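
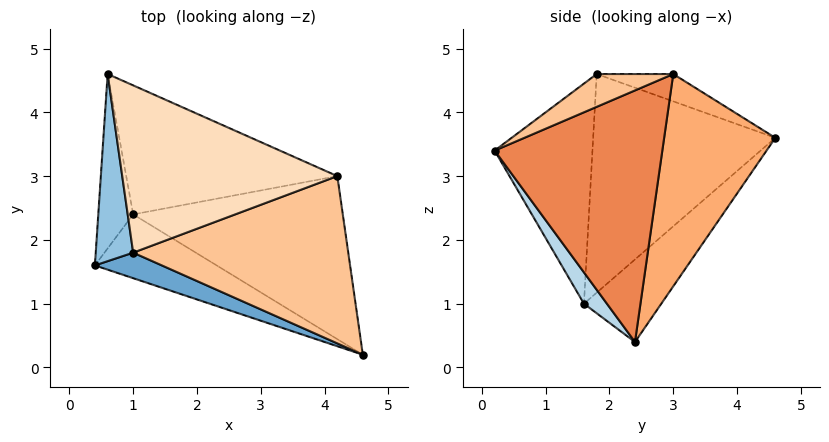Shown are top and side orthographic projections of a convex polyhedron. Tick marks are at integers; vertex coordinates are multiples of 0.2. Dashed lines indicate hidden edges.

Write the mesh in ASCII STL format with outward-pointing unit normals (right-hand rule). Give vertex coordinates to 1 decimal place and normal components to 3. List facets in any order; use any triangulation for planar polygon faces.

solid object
 facet normal -0.372 -0.921 0.113
  outer loop
   vertex 1.0 1.8 4.6
   vertex 0.4 1.6 1.0
   vertex 4.6 0.2 3.4
  endloop
 endfacet
 facet normal -0.982 -0.080 0.168
  outer loop
   vertex 1.0 1.8 4.6
   vertex 0.6 4.6 3.6
   vertex 0.4 1.6 1.0
  endloop
 endfacet
 facet normal 0.184 -0.674 -0.715
  outer loop
   vertex 1.0 2.4 0.4
   vertex 4.6 0.2 3.4
   vertex 0.4 1.6 1.0
  endloop
 endfacet
 facet normal -0.856 0.370 -0.362
  outer loop
   vertex 1.0 2.4 0.4
   vertex 0.4 1.6 1.0
   vertex 0.6 4.6 3.6
  endloop
 endfacet
 facet normal 0.717 0.359 -0.598
  outer loop
   vertex 4.2 3.0 4.6
   vertex 4.6 0.2 3.4
   vertex 1.0 2.4 0.4
  endloop
 endfacet
 facet normal 0.464 0.756 -0.462
  outer loop
   vertex 4.2 3.0 4.6
   vertex 1.0 2.4 0.4
   vertex 0.6 4.6 3.6
  endloop
 endfacet
 facet normal 0.140 -0.373 0.917
  outer loop
   vertex 4.2 3.0 4.6
   vertex 1.0 1.8 4.6
   vertex 4.6 0.2 3.4
  endloop
 endfacet
 facet normal -0.120 0.319 0.940
  outer loop
   vertex 4.2 3.0 4.6
   vertex 0.6 4.6 3.6
   vertex 1.0 1.8 4.6
  endloop
 endfacet
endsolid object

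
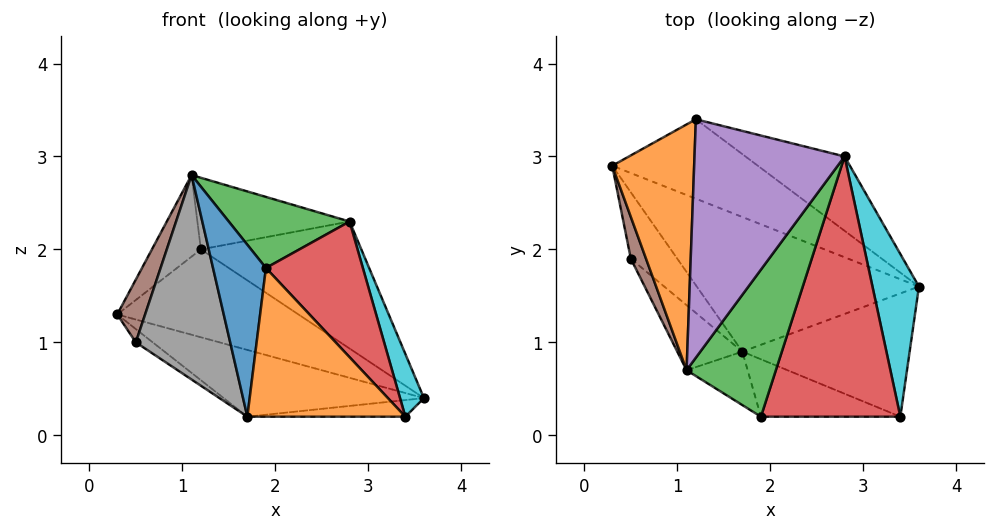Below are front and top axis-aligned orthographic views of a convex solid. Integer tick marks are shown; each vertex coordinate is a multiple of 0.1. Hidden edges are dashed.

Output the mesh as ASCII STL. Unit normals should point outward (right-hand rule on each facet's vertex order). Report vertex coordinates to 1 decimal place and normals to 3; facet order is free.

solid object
 facet normal 0.109 0.737 -0.667
  outer loop
   vertex 1.2 3.4 2.0
   vertex 3.6 1.6 0.4
   vertex 0.3 2.9 1.3
  endloop
 endfacet
 facet normal -0.674 0.233 0.701
  outer loop
   vertex 1.2 3.4 2.0
   vertex 0.3 2.9 1.3
   vertex 1.1 0.7 2.8
  endloop
 endfacet
 facet normal -0.069 0.443 -0.894
  outer loop
   vertex 1.7 0.9 0.2
   vertex 0.3 2.9 1.3
   vertex 3.6 1.6 0.4
  endloop
 endfacet
 facet normal 0.297 0.824 -0.482
  outer loop
   vertex 2.8 3.0 2.3
   vertex 3.6 1.6 0.4
   vertex 1.2 3.4 2.0
  endloop
 endfacet
 facet normal -0.107 0.286 0.952
  outer loop
   vertex 2.8 3.0 2.3
   vertex 1.2 3.4 2.0
   vertex 1.1 0.7 2.8
  endloop
 endfacet
 facet normal -0.958 -0.239 0.160
  outer loop
   vertex 0.5 1.9 1.0
   vertex 1.1 0.7 2.8
   vertex 0.3 2.9 1.3
  endloop
 endfacet
 facet normal -0.440 0.176 -0.880
  outer loop
   vertex 0.5 1.9 1.0
   vertex 0.3 2.9 1.3
   vertex 1.7 0.9 0.2
  endloop
 endfacet
 facet normal -0.706 -0.675 -0.215
  outer loop
   vertex 0.5 1.9 1.0
   vertex 1.7 0.9 0.2
   vertex 1.1 0.7 2.8
  endloop
 endfacet
 facet normal 0.055 0.134 -0.990
  outer loop
   vertex 3.4 0.2 0.2
   vertex 1.7 0.9 0.2
   vertex 3.6 1.6 0.4
  endloop
 endfacet
 facet normal 0.846 -0.192 0.498
  outer loop
   vertex 3.4 0.2 0.2
   vertex 3.6 1.6 0.4
   vertex 2.8 3.0 2.3
  endloop
 endfacet
 facet normal -0.695 -0.686 -0.213
  outer loop
   vertex 1.9 0.2 1.8
   vertex 1.1 0.7 2.8
   vertex 1.7 0.9 0.2
  endloop
 endfacet
 facet normal -0.359 -0.871 -0.336
  outer loop
   vertex 1.9 0.2 1.8
   vertex 1.7 0.9 0.2
   vertex 3.4 0.2 0.2
  endloop
 endfacet
 facet normal 0.649 -0.331 0.685
  outer loop
   vertex 1.9 0.2 1.8
   vertex 2.8 3.0 2.3
   vertex 1.1 0.7 2.8
  endloop
 endfacet
 facet normal 0.687 -0.336 0.644
  outer loop
   vertex 1.9 0.2 1.8
   vertex 3.4 0.2 0.2
   vertex 2.8 3.0 2.3
  endloop
 endfacet
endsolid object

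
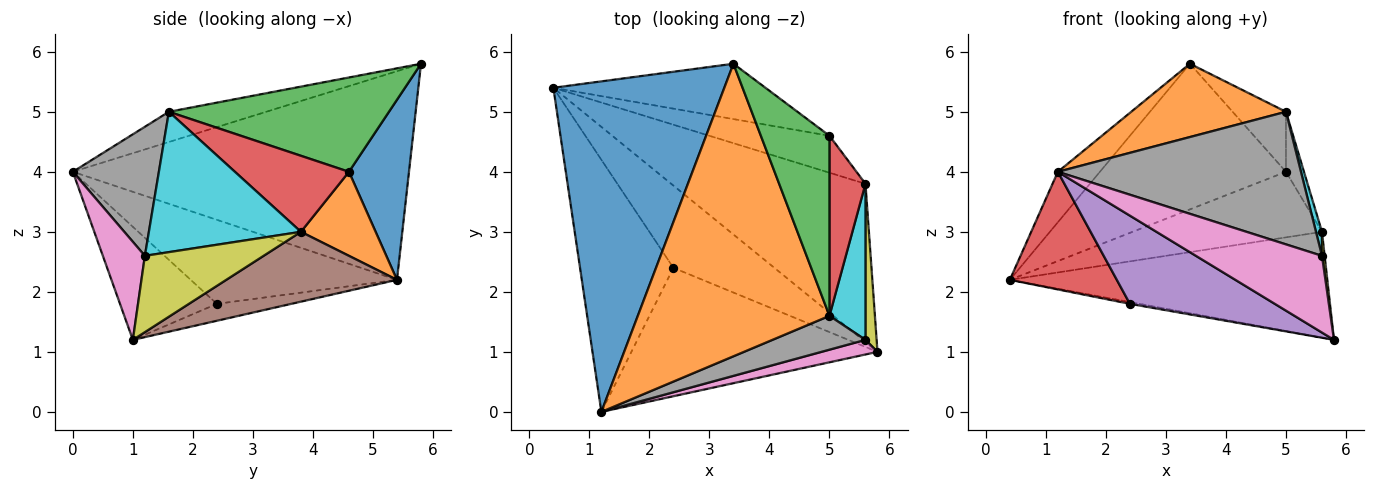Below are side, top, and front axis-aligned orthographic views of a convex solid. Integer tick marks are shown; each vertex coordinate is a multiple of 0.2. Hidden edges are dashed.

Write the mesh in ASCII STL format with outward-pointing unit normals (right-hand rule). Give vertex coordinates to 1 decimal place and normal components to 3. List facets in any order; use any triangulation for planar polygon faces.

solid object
 facet normal -0.770 0.096 0.631
  outer loop
   vertex 3.4 5.8 5.8
   vertex 0.4 5.4 2.2
   vertex 1.2 0.0 4.0
  endloop
 endfacet
 facet normal -0.151 -0.240 0.959
  outer loop
   vertex 5.0 1.6 5.0
   vertex 3.4 5.8 5.8
   vertex 1.2 0.0 4.0
  endloop
 endfacet
 facet normal -0.165 0.021 -0.986
  outer loop
   vertex 2.4 2.4 1.8
   vertex 0.4 5.4 2.2
   vertex 5.8 1.0 1.2
  endloop
 endfacet
 facet normal -0.632 -0.328 -0.702
  outer loop
   vertex 2.4 2.4 1.8
   vertex 1.2 0.0 4.0
   vertex 0.4 5.4 2.2
  endloop
 endfacet
 facet normal -0.354 -0.530 -0.771
  outer loop
   vertex 2.4 2.4 1.8
   vertex 5.8 1.0 1.2
   vertex 1.2 0.0 4.0
  endloop
 endfacet
 facet normal 0.286 0.532 -0.797
  outer loop
   vertex 5.6 3.8 3.0
   vertex 5.8 1.0 1.2
   vertex 0.4 5.4 2.2
  endloop
 endfacet
 facet normal 0.311 -0.934 0.178
  outer loop
   vertex 5.6 1.2 2.6
   vertex 1.2 0.0 4.0
   vertex 5.8 1.0 1.2
  endloop
 endfacet
 facet normal 0.324 -0.917 0.234
  outer loop
   vertex 5.6 1.2 2.6
   vertex 5.0 1.6 5.0
   vertex 1.2 0.0 4.0
  endloop
 endfacet
 facet normal 0.989 -0.022 0.144
  outer loop
   vertex 5.6 1.2 2.6
   vertex 5.8 1.0 1.2
   vertex 5.6 3.8 3.0
  endloop
 endfacet
 facet normal 0.968 -0.038 0.248
  outer loop
   vertex 5.6 1.2 2.6
   vertex 5.6 3.8 3.0
   vertex 5.0 1.6 5.0
  endloop
 endfacet
 facet normal 0.289 0.895 -0.340
  outer loop
   vertex 5.0 4.6 4.0
   vertex 0.4 5.4 2.2
   vertex 3.4 5.8 5.8
  endloop
 endfacet
 facet normal 0.325 0.824 -0.464
  outer loop
   vertex 5.0 4.6 4.0
   vertex 5.6 3.8 3.0
   vertex 0.4 5.4 2.2
  endloop
 endfacet
 facet normal 0.794 0.192 0.577
  outer loop
   vertex 5.0 4.6 4.0
   vertex 3.4 5.8 5.8
   vertex 5.0 1.6 5.0
  endloop
 endfacet
 facet normal 0.895 0.141 0.424
  outer loop
   vertex 5.0 4.6 4.0
   vertex 5.0 1.6 5.0
   vertex 5.6 3.8 3.0
  endloop
 endfacet
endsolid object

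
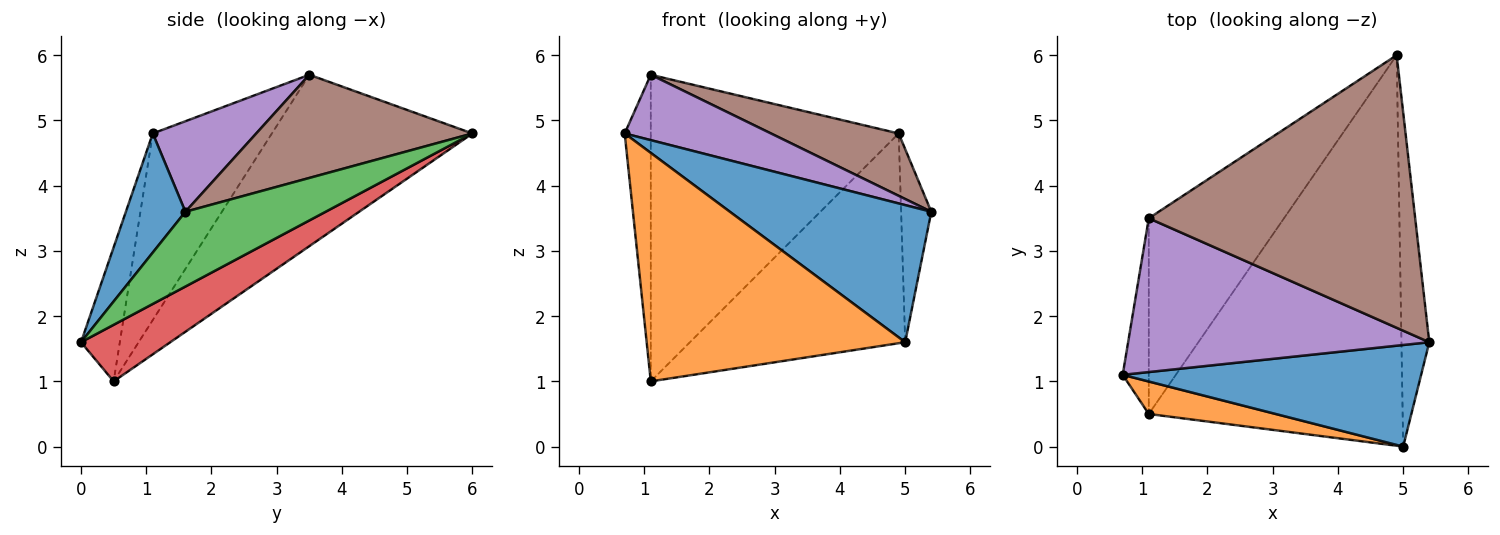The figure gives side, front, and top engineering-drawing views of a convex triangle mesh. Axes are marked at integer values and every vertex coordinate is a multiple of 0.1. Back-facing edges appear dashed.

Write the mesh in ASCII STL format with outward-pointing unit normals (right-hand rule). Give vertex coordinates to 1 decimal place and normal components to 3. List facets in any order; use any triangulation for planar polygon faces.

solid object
 facet normal 0.231 -0.782 0.579
  outer loop
   vertex 5.0 0.0 1.6
   vertex 5.4 1.6 3.6
   vertex 0.7 1.1 4.8
  endloop
 endfacet
 facet normal -0.147 -0.979 0.139
  outer loop
   vertex 5.0 0.0 1.6
   vertex 0.7 1.1 4.8
   vertex 1.1 0.5 1.0
  endloop
 endfacet
 facet normal 0.919 0.198 -0.342
  outer loop
   vertex 5.0 0.0 1.6
   vertex 4.9 6.0 4.8
   vertex 5.4 1.6 3.6
  endloop
 endfacet
 facet normal 0.193 0.464 -0.865
  outer loop
   vertex 5.0 0.0 1.6
   vertex 1.1 0.5 1.0
   vertex 4.9 6.0 4.8
  endloop
 endfacet
 facet normal 0.267 -0.377 0.887
  outer loop
   vertex 1.1 3.5 5.7
   vertex 0.7 1.1 4.8
   vertex 5.4 1.6 3.6
  endloop
 endfacet
 facet normal 0.353 -0.209 0.912
  outer loop
   vertex 1.1 3.5 5.7
   vertex 5.4 1.6 3.6
   vertex 4.9 6.0 4.8
  endloop
 endfacet
 facet normal -0.968 0.212 -0.135
  outer loop
   vertex 1.1 3.5 5.7
   vertex 1.1 0.5 1.0
   vertex 0.7 1.1 4.8
  endloop
 endfacet
 facet normal -0.563 0.696 -0.445
  outer loop
   vertex 1.1 3.5 5.7
   vertex 4.9 6.0 4.8
   vertex 1.1 0.5 1.0
  endloop
 endfacet
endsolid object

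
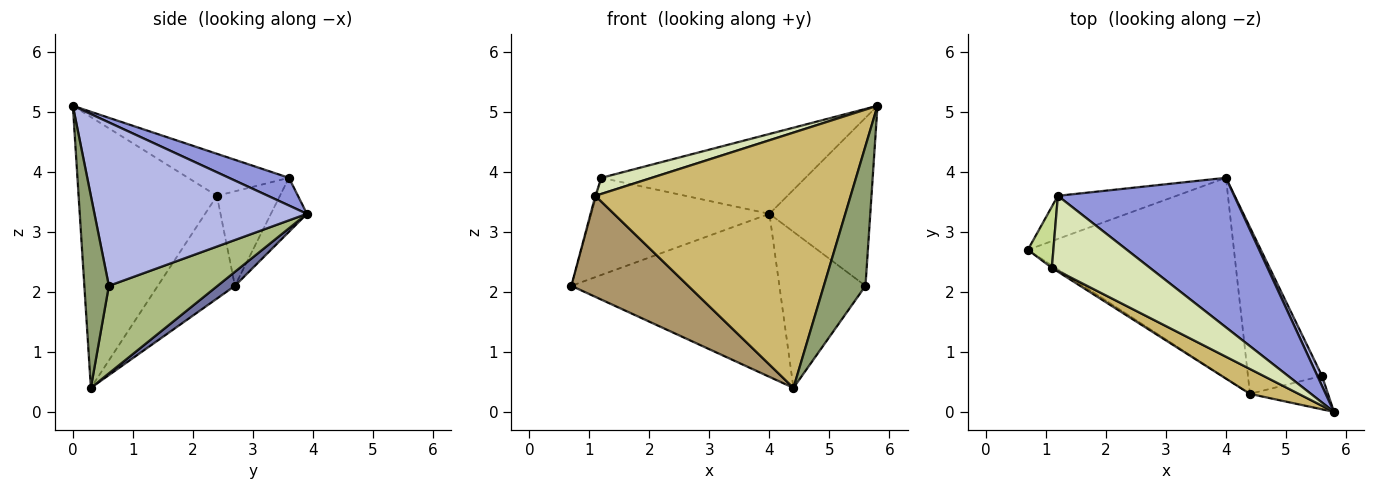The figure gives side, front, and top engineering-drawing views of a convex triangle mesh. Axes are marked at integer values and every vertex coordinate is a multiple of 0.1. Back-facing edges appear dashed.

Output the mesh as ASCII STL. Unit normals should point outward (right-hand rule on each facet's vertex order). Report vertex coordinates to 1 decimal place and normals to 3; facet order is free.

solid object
 facet normal 0.053 0.630 -0.775
  outer loop
   vertex 4.4 0.3 0.4
   vertex 0.7 2.7 2.1
   vertex 4.0 3.9 3.3
  endloop
 endfacet
 facet normal -0.182 0.899 -0.399
  outer loop
   vertex 1.2 3.6 3.9
   vertex 4.0 3.9 3.3
   vertex 0.7 2.7 2.1
  endloop
 endfacet
 facet normal 0.137 0.467 0.874
  outer loop
   vertex 1.2 3.6 3.9
   vertex 5.8 0.0 5.1
   vertex 4.0 3.9 3.3
  endloop
 endfacet
 facet normal 0.903 0.429 0.026
  outer loop
   vertex 5.6 0.6 2.1
   vertex 4.0 3.9 3.3
   vertex 5.8 0.0 5.1
  endloop
 endfacet
 facet normal 0.497 -0.844 -0.202
  outer loop
   vertex 5.6 0.6 2.1
   vertex 5.8 0.0 5.1
   vertex 4.4 0.3 0.4
  endloop
 endfacet
 facet normal 0.653 0.518 -0.552
  outer loop
   vertex 5.6 0.6 2.1
   vertex 4.4 0.3 0.4
   vertex 4.0 3.9 3.3
  endloop
 endfacet
 facet normal -0.965 0.015 0.260
  outer loop
   vertex 1.1 2.4 3.6
   vertex 1.2 3.6 3.9
   vertex 0.7 2.7 2.1
  endloop
 endfacet
 facet normal -0.386 -0.193 0.902
  outer loop
   vertex 1.1 2.4 3.6
   vertex 5.8 0.0 5.1
   vertex 1.2 3.6 3.9
  endloop
 endfacet
 facet normal -0.551 -0.835 -0.020
  outer loop
   vertex 1.1 2.4 3.6
   vertex 0.7 2.7 2.1
   vertex 4.4 0.3 0.4
  endloop
 endfacet
 facet normal -0.475 -0.876 0.085
  outer loop
   vertex 1.1 2.4 3.6
   vertex 4.4 0.3 0.4
   vertex 5.8 0.0 5.1
  endloop
 endfacet
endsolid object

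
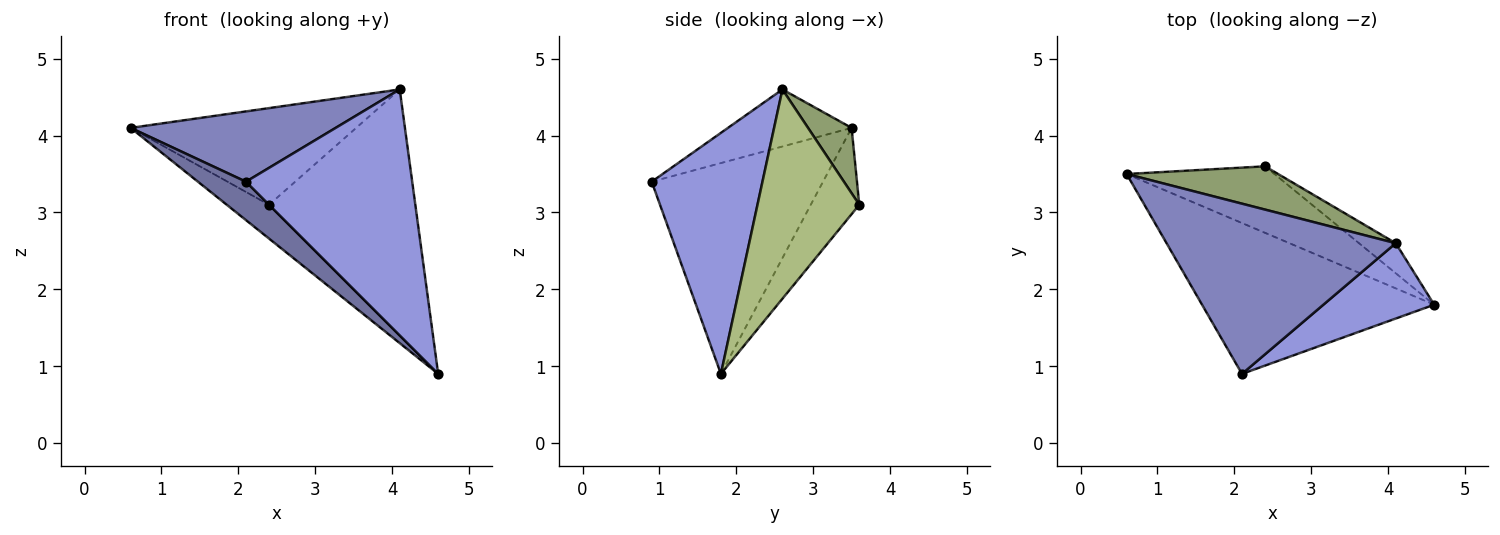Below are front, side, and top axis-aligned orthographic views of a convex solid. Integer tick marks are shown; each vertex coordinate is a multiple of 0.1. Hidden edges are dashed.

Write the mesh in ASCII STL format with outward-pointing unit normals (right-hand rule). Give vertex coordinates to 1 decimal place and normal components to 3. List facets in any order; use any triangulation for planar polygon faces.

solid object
 facet normal -0.661 -0.185 -0.727
  outer loop
   vertex 2.1 0.9 3.4
   vertex 0.6 3.5 4.1
   vertex 4.6 1.8 0.9
  endloop
 endfacet
 facet normal -0.224 -0.372 0.901
  outer loop
   vertex 4.1 2.6 4.6
   vertex 0.6 3.5 4.1
   vertex 2.1 0.9 3.4
  endloop
 endfacet
 facet normal 0.537 -0.806 0.247
  outer loop
   vertex 4.1 2.6 4.6
   vertex 2.1 0.9 3.4
   vertex 4.6 1.8 0.9
  endloop
 endfacet
 facet normal -0.462 0.402 -0.791
  outer loop
   vertex 2.4 3.6 3.1
   vertex 4.6 1.8 0.9
   vertex 0.6 3.5 4.1
  endloop
 endfacet
 facet normal 0.174 0.899 0.402
  outer loop
   vertex 2.4 3.6 3.1
   vertex 0.6 3.5 4.1
   vertex 4.1 2.6 4.6
  endloop
 endfacet
 facet normal 0.568 0.817 -0.100
  outer loop
   vertex 2.4 3.6 3.1
   vertex 4.1 2.6 4.6
   vertex 4.6 1.8 0.9
  endloop
 endfacet
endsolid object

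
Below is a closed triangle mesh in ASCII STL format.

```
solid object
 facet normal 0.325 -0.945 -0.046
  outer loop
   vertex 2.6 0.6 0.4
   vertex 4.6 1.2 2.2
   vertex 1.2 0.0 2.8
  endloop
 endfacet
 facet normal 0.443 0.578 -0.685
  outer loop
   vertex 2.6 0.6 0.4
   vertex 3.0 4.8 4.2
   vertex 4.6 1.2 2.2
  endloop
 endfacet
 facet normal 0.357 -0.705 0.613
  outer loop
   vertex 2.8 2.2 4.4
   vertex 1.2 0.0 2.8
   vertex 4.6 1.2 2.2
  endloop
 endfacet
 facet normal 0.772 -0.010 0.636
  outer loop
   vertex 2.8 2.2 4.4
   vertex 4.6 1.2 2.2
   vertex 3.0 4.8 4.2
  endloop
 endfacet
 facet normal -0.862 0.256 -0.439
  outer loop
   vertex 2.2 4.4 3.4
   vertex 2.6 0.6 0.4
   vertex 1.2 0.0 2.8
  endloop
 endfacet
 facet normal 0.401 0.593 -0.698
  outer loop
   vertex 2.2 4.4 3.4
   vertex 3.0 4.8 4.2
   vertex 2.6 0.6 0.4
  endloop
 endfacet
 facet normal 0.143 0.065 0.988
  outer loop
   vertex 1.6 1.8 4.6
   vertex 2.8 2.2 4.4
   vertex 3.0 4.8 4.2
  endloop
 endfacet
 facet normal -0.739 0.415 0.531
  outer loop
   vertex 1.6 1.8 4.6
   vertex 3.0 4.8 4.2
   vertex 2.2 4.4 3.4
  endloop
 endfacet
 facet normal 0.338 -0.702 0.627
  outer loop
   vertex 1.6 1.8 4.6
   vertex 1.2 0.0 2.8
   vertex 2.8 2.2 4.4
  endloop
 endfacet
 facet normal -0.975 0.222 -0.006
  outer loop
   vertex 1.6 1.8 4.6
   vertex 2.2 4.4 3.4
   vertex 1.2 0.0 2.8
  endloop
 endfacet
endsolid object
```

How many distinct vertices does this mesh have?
7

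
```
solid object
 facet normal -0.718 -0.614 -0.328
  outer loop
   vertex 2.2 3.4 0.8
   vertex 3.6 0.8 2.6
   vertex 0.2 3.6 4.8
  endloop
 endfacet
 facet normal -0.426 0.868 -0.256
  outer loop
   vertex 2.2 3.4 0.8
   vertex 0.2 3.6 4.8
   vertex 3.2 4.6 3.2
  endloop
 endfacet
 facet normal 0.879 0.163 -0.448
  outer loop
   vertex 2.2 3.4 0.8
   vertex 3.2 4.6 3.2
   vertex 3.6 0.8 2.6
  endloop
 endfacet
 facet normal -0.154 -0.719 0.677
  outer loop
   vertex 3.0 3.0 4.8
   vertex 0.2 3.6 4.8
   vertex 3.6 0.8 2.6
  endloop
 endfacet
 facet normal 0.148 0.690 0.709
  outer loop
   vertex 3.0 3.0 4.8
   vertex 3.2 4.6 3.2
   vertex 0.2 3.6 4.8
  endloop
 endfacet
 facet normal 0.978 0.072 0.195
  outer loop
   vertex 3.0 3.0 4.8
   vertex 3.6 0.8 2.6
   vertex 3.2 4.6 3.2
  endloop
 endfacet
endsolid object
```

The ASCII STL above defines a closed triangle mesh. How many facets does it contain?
6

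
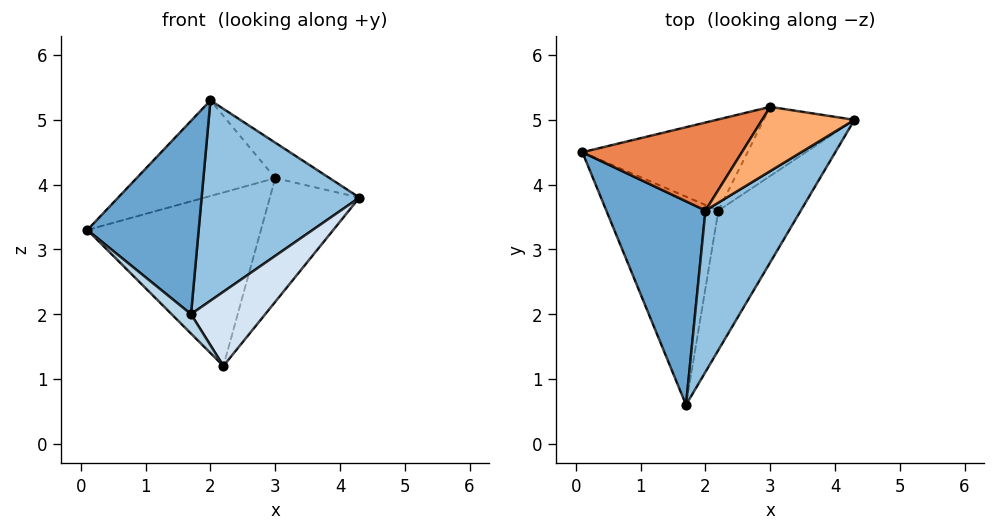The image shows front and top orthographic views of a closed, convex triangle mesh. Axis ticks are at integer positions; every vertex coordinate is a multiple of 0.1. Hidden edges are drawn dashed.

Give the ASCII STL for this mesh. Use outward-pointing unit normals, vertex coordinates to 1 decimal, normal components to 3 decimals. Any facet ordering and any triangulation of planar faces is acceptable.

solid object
 facet normal -0.737 -0.466 0.490
  outer loop
   vertex 2.0 3.6 5.3
   vertex 0.1 4.5 3.3
   vertex 1.7 0.6 2.0
  endloop
 endfacet
 facet normal 0.662 -0.584 0.470
  outer loop
   vertex 2.0 3.6 5.3
   vertex 1.7 0.6 2.0
   vertex 4.3 5.0 3.8
  endloop
 endfacet
 facet normal -0.719 -0.065 -0.692
  outer loop
   vertex 2.2 3.6 1.2
   vertex 1.7 0.6 2.0
   vertex 0.1 4.5 3.3
  endloop
 endfacet
 facet normal 0.815 -0.272 -0.512
  outer loop
   vertex 2.2 3.6 1.2
   vertex 4.3 5.0 3.8
   vertex 1.7 0.6 2.0
  endloop
 endfacet
 facet normal -0.342 0.691 0.636
  outer loop
   vertex 3.0 5.2 4.1
   vertex 0.1 4.5 3.3
   vertex 2.0 3.6 5.3
  endloop
 endfacet
 facet normal 0.266 0.466 0.844
  outer loop
   vertex 3.0 5.2 4.1
   vertex 2.0 3.6 5.3
   vertex 4.3 5.0 3.8
  endloop
 endfacet
 facet normal -0.085 0.882 -0.463
  outer loop
   vertex 3.0 5.2 4.1
   vertex 2.2 3.6 1.2
   vertex 0.1 4.5 3.3
  endloop
 endfacet
 facet normal 0.022 0.873 -0.488
  outer loop
   vertex 3.0 5.2 4.1
   vertex 4.3 5.0 3.8
   vertex 2.2 3.6 1.2
  endloop
 endfacet
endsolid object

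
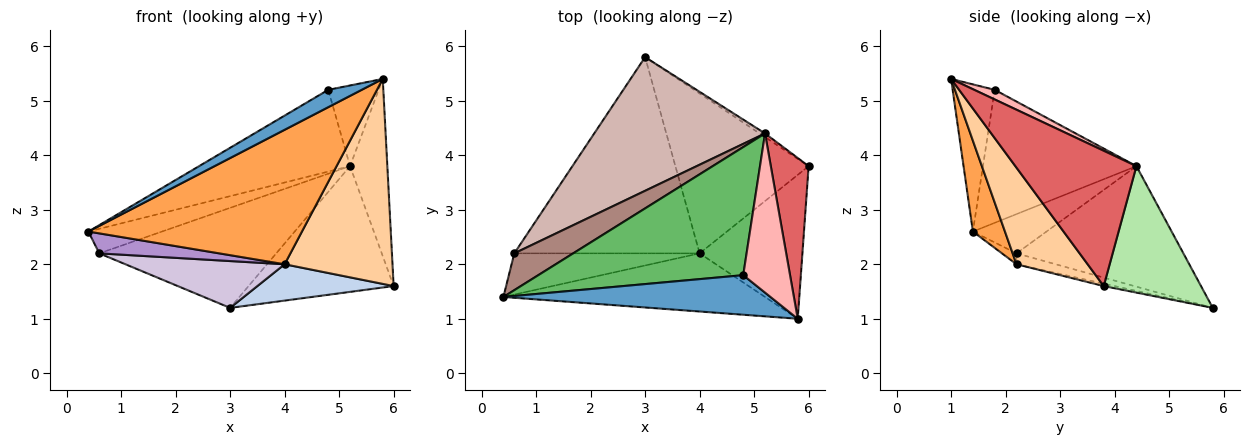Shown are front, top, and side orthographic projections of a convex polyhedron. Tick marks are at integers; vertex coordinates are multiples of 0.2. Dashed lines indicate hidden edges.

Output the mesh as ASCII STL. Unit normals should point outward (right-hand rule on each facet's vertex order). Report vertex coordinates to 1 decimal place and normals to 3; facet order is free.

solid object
 facet normal -0.450 -0.359 0.818
  outer loop
   vertex 4.8 1.8 5.2
   vertex 0.4 1.4 2.6
   vertex 5.8 1.0 5.4
  endloop
 endfacet
 facet normal -0.018 -0.222 -0.975
  outer loop
   vertex 4.0 2.2 2.0
   vertex 3.0 5.8 1.2
   vertex 6.0 3.8 1.6
  endloop
 endfacet
 facet normal 0.137 -0.909 -0.393
  outer loop
   vertex 4.0 2.2 2.0
   vertex 5.8 1.0 5.4
   vertex 0.4 1.4 2.6
  endloop
 endfacet
 facet normal 0.475 -0.720 -0.506
  outer loop
   vertex 4.0 2.2 2.0
   vertex 6.0 3.8 1.6
   vertex 5.8 1.0 5.4
  endloop
 endfacet
 facet normal -0.480 0.472 0.740
  outer loop
   vertex 5.2 4.4 3.8
   vertex 0.4 1.4 2.6
   vertex 4.8 1.8 5.2
  endloop
 endfacet
 facet normal 0.557 0.830 -0.024
  outer loop
   vertex 5.2 4.4 3.8
   vertex 6.0 3.8 1.6
   vertex 3.0 5.8 1.2
  endloop
 endfacet
 facet normal 0.923 0.284 0.258
  outer loop
   vertex 5.2 4.4 3.8
   vertex 5.8 1.0 5.4
   vertex 6.0 3.8 1.6
  endloop
 endfacet
 facet normal 0.180 0.445 0.877
  outer loop
   vertex 5.2 4.4 3.8
   vertex 4.8 1.8 5.2
   vertex 5.8 1.0 5.4
  endloop
 endfacet
 facet normal -0.053 -0.436 -0.898
  outer loop
   vertex 0.6 2.2 2.2
   vertex 4.0 2.2 2.0
   vertex 0.4 1.4 2.6
  endloop
 endfacet
 facet normal -0.057 -0.232 -0.971
  outer loop
   vertex 0.6 2.2 2.2
   vertex 3.0 5.8 1.2
   vertex 4.0 2.2 2.0
  endloop
 endfacet
 facet normal -0.485 0.485 0.728
  outer loop
   vertex 0.6 2.2 2.2
   vertex 0.4 1.4 2.6
   vertex 5.2 4.4 3.8
  endloop
 endfacet
 facet normal -0.492 0.522 0.697
  outer loop
   vertex 0.6 2.2 2.2
   vertex 5.2 4.4 3.8
   vertex 3.0 5.8 1.2
  endloop
 endfacet
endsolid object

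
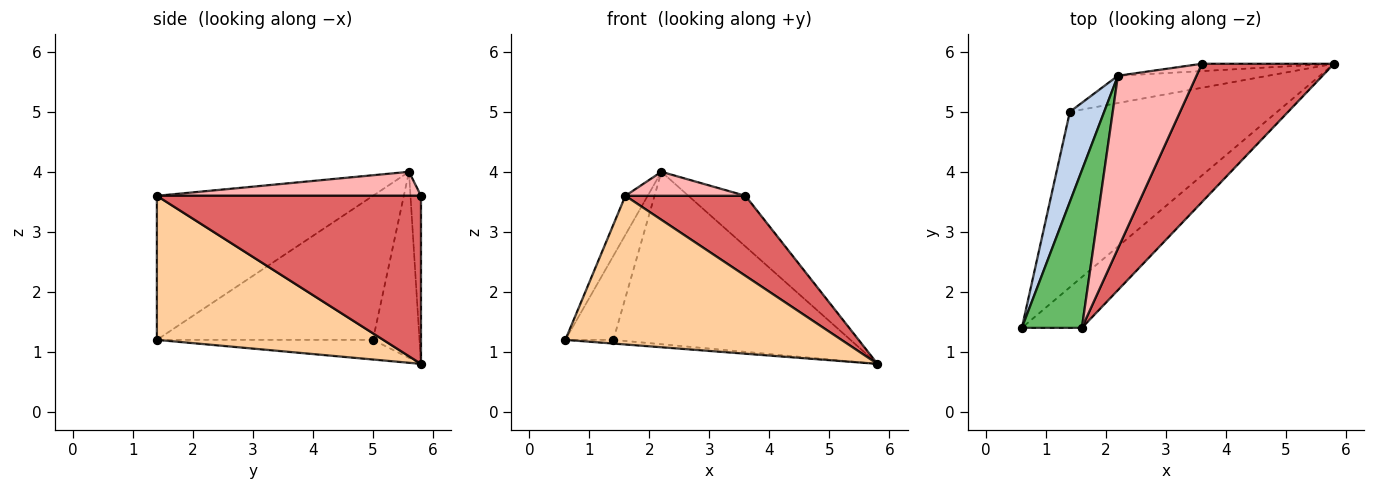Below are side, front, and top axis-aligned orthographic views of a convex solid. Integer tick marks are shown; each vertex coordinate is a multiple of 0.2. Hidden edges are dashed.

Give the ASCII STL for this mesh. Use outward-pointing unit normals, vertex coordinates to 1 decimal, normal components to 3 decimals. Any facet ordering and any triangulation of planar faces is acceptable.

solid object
 facet normal -0.094 0.021 -0.995
  outer loop
   vertex 1.4 5.0 1.2
   vertex 5.8 5.8 0.8
   vertex 0.6 1.4 1.2
  endloop
 endfacet
 facet normal -0.951 0.211 0.226
  outer loop
   vertex 1.4 5.0 1.2
   vertex 0.6 1.4 1.2
   vertex 2.2 5.6 4.0
  endloop
 endfacet
 facet normal -0.190 0.970 -0.153
  outer loop
   vertex 1.4 5.0 1.2
   vertex 2.2 5.6 4.0
   vertex 5.8 5.8 0.8
  endloop
 endfacet
 facet normal 0.613 -0.748 -0.255
  outer loop
   vertex 1.6 1.4 3.6
   vertex 0.6 1.4 1.2
   vertex 5.8 5.8 0.8
  endloop
 endfacet
 facet normal -0.919 0.095 0.383
  outer loop
   vertex 1.6 1.4 3.6
   vertex 2.2 5.6 4.0
   vertex 0.6 1.4 1.2
  endloop
 endfacet
 facet normal -0.179 0.974 -0.141
  outer loop
   vertex 3.6 5.8 3.6
   vertex 5.8 5.8 0.8
   vertex 2.2 5.6 4.0
  endloop
 endfacet
 facet normal 0.740 -0.337 0.582
  outer loop
   vertex 3.6 5.8 3.6
   vertex 1.6 1.4 3.6
   vertex 5.8 5.8 0.8
  endloop
 endfacet
 facet normal 0.290 -0.132 0.948
  outer loop
   vertex 3.6 5.8 3.6
   vertex 2.2 5.6 4.0
   vertex 1.6 1.4 3.6
  endloop
 endfacet
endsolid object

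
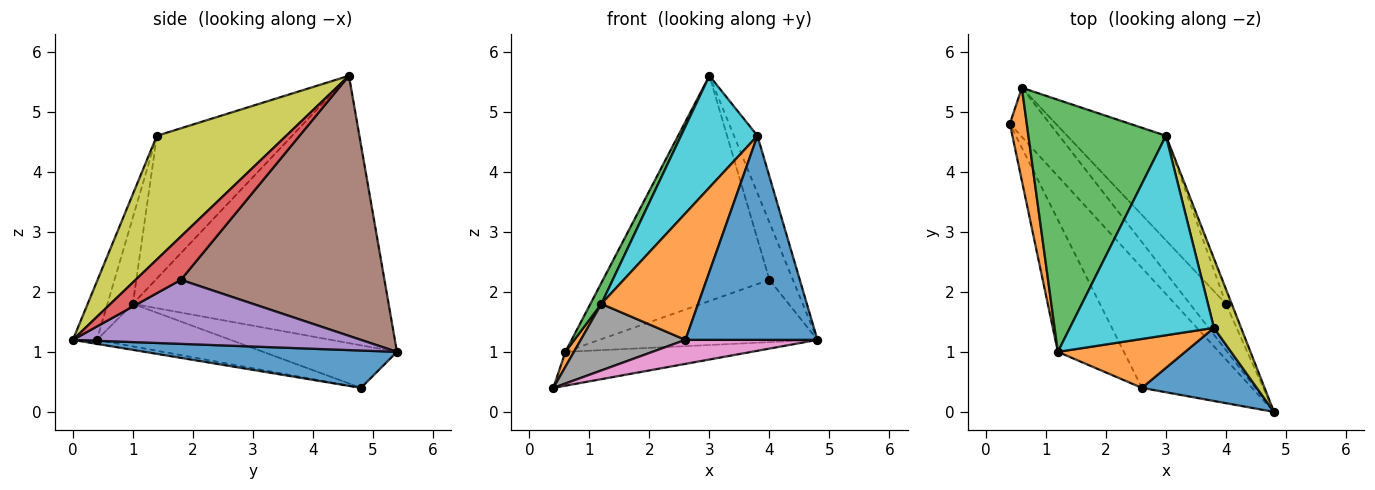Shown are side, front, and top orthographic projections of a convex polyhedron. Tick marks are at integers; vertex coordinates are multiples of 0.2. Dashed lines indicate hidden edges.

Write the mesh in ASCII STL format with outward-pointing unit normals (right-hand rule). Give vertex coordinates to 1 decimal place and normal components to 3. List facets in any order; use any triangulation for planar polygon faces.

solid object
 facet normal 0.609 0.450 -0.653
  outer loop
   vertex 0.6 5.4 1.0
   vertex 4.8 0.0 1.2
   vertex 0.4 4.8 0.4
  endloop
 endfacet
 facet normal -0.928 -0.059 0.369
  outer loop
   vertex 1.2 1.0 1.8
   vertex 0.6 5.4 1.0
   vertex 0.4 4.8 0.4
  endloop
 endfacet
 facet normal -0.889 -0.038 0.457
  outer loop
   vertex 1.2 1.0 1.8
   vertex 3.0 4.6 5.6
   vertex 0.6 5.4 1.0
  endloop
 endfacet
 facet normal 0.882 0.457 -0.117
  outer loop
   vertex 4.0 1.8 2.2
   vertex 3.0 4.6 5.6
   vertex 4.8 0.0 1.2
  endloop
 endfacet
 facet normal 0.728 0.551 -0.409
  outer loop
   vertex 4.0 1.8 2.2
   vertex 4.8 0.0 1.2
   vertex 0.6 5.4 1.0
  endloop
 endfacet
 facet normal 0.743 0.607 -0.282
  outer loop
   vertex 4.0 1.8 2.2
   vertex 0.6 5.4 1.0
   vertex 3.0 4.6 5.6
  endloop
 endfacet
 facet normal -0.036 -0.196 -0.980
  outer loop
   vertex 2.6 0.4 1.2
   vertex 0.4 4.8 0.4
   vertex 4.8 0.0 1.2
  endloop
 endfacet
 facet normal -0.499 -0.390 -0.774
  outer loop
   vertex 2.6 0.4 1.2
   vertex 1.2 1.0 1.8
   vertex 0.4 4.8 0.4
  endloop
 endfacet
 facet normal 0.962 0.174 0.211
  outer loop
   vertex 3.8 1.4 4.6
   vertex 4.8 0.0 1.2
   vertex 3.0 4.6 5.6
  endloop
 endfacet
 facet normal -0.654 -0.370 0.660
  outer loop
   vertex 3.8 1.4 4.6
   vertex 3.0 4.6 5.6
   vertex 1.2 1.0 1.8
  endloop
 endfacet
 facet normal -0.169 -0.928 0.332
  outer loop
   vertex 3.8 1.4 4.6
   vertex 2.6 0.4 1.2
   vertex 4.8 0.0 1.2
  endloop
 endfacet
 facet normal -0.238 -0.906 0.350
  outer loop
   vertex 3.8 1.4 4.6
   vertex 1.2 1.0 1.8
   vertex 2.6 0.4 1.2
  endloop
 endfacet
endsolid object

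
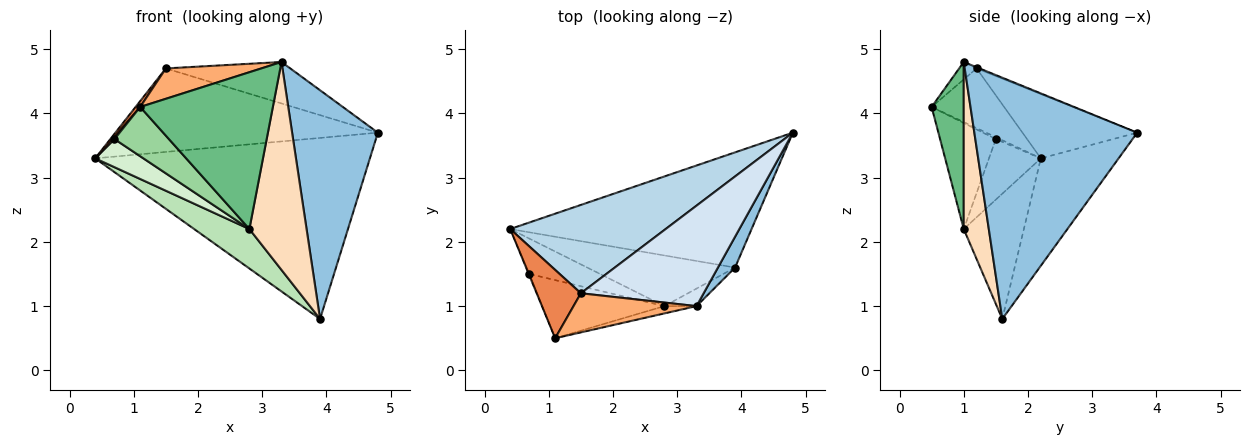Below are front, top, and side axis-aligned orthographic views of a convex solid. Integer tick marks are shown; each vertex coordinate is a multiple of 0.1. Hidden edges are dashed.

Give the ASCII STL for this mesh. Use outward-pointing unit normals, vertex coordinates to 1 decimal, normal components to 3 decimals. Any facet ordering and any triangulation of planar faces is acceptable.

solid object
 facet normal -0.232 0.821 -0.522
  outer loop
   vertex 3.9 1.6 0.8
   vertex 0.4 2.2 3.3
   vertex 4.8 3.7 3.7
  endloop
 endfacet
 facet normal 0.883 -0.465 0.063
  outer loop
   vertex 3.9 1.6 0.8
   vertex 4.8 3.7 3.7
   vertex 3.3 1.0 4.8
  endloop
 endfacet
 facet normal -0.288 0.658 0.696
  outer loop
   vertex 1.5 1.2 4.7
   vertex 4.8 3.7 3.7
   vertex 0.4 2.2 3.3
  endloop
 endfacet
 facet normal -0.009 0.382 0.924
  outer loop
   vertex 1.5 1.2 4.7
   vertex 3.3 1.0 4.8
   vertex 4.8 3.7 3.7
  endloop
 endfacet
 facet normal -0.803 -0.051 0.594
  outer loop
   vertex 1.5 1.2 4.7
   vertex 0.4 2.2 3.3
   vertex 1.1 0.5 4.1
  endloop
 endfacet
 facet normal -0.111 -0.609 0.785
  outer loop
   vertex 1.5 1.2 4.7
   vertex 1.1 0.5 4.1
   vertex 3.3 1.0 4.8
  endloop
 endfacet
 facet normal -0.811 -0.487 -0.324
  outer loop
   vertex 0.7 1.5 3.6
   vertex 1.1 0.5 4.1
   vertex 0.4 2.2 3.3
  endloop
 endfacet
 facet normal 0.400 -0.913 -0.077
  outer loop
   vertex 2.8 1.0 2.2
   vertex 3.9 1.6 0.8
   vertex 3.3 1.0 4.8
  endloop
 endfacet
 facet normal 0.235 -0.971 -0.045
  outer loop
   vertex 2.8 1.0 2.2
   vertex 3.3 1.0 4.8
   vertex 1.1 0.5 4.1
  endloop
 endfacet
 facet normal -0.552 -0.539 -0.636
  outer loop
   vertex 2.8 1.0 2.2
   vertex 1.1 0.5 4.1
   vertex 0.7 1.5 3.6
  endloop
 endfacet
 facet normal -0.556 -0.511 -0.656
  outer loop
   vertex 2.8 1.0 2.2
   vertex 0.4 2.2 3.3
   vertex 3.9 1.6 0.8
  endloop
 endfacet
 facet normal -0.557 -0.517 -0.650
  outer loop
   vertex 2.8 1.0 2.2
   vertex 0.7 1.5 3.6
   vertex 0.4 2.2 3.3
  endloop
 endfacet
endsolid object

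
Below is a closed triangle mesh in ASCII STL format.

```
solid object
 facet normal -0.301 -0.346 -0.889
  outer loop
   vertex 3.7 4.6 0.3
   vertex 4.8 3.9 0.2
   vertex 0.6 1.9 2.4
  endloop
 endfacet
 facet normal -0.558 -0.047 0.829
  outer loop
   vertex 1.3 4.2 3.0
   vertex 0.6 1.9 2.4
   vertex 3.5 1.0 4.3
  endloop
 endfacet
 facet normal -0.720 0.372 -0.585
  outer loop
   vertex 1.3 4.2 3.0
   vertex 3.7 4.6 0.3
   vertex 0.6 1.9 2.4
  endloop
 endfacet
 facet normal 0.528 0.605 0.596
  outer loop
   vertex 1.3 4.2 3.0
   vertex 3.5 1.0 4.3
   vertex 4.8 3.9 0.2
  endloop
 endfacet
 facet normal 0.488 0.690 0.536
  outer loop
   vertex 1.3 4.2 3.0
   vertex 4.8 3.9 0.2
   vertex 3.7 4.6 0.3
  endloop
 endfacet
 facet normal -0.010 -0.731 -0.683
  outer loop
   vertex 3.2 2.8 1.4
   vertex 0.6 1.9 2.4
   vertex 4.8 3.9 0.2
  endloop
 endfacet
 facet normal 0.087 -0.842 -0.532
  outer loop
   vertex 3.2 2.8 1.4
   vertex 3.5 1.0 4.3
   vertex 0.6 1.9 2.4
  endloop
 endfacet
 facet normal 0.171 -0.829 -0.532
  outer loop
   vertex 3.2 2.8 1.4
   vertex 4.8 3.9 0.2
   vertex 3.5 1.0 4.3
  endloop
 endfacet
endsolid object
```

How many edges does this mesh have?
12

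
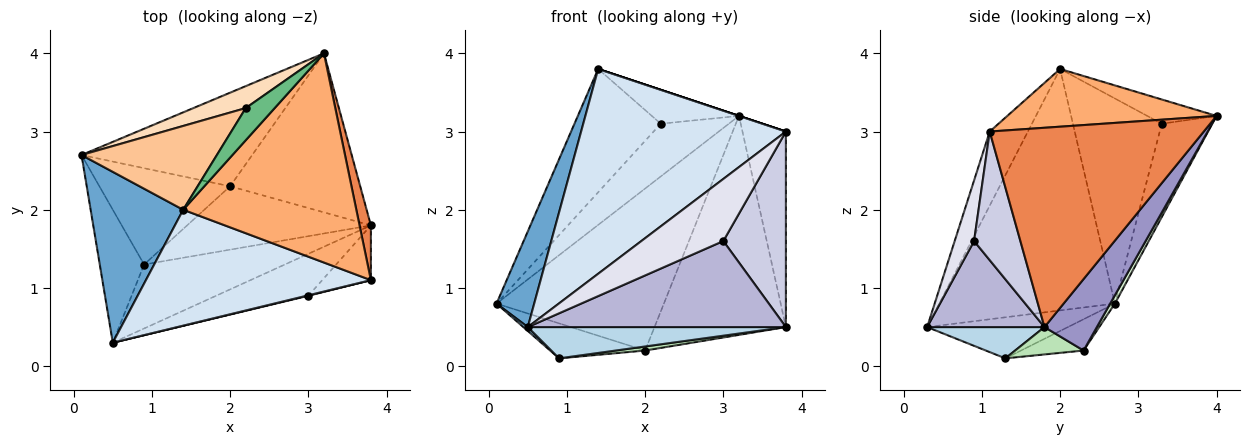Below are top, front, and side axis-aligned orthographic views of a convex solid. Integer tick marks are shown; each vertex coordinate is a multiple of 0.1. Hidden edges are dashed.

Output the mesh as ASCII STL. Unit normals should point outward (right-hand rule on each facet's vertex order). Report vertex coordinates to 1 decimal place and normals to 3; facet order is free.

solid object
 facet normal -0.916 -0.196 0.351
  outer loop
   vertex 1.4 2.0 3.8
   vertex 0.1 2.7 0.8
   vertex 0.5 0.3 0.5
  endloop
 endfacet
 facet normal -0.679 -0.022 -0.733
  outer loop
   vertex 0.9 1.3 0.1
   vertex 0.5 0.3 0.5
   vertex 0.1 2.7 0.8
  endloop
 endfacet
 facet normal 0.196 -0.431 -0.881
  outer loop
   vertex 0.9 1.3 0.1
   vertex 3.8 1.8 0.5
   vertex 0.5 0.3 0.5
  endloop
 endfacet
 facet normal -0.160 -0.859 0.486
  outer loop
   vertex 3.8 1.1 3.0
   vertex 1.4 2.0 3.8
   vertex 0.5 0.3 0.5
  endloop
 endfacet
 facet normal 0.978 0.199 0.056
  outer loop
   vertex 3.8 1.1 3.0
   vertex 3.8 1.8 0.5
   vertex 3.2 4.0 3.2
  endloop
 endfacet
 facet normal 0.316 0.000 0.949
  outer loop
   vertex 3.8 1.1 3.0
   vertex 3.2 4.0 3.2
   vertex 1.4 2.0 3.8
  endloop
 endfacet
 facet normal -0.649 0.630 0.428
  outer loop
   vertex 2.2 3.3 3.1
   vertex 0.1 2.7 0.8
   vertex 1.4 2.0 3.8
  endloop
 endfacet
 facet normal -0.565 0.762 0.317
  outer loop
   vertex 2.2 3.3 3.1
   vertex 3.2 4.0 3.2
   vertex 0.1 2.7 0.8
  endloop
 endfacet
 facet normal -0.500 0.628 0.596
  outer loop
   vertex 2.2 3.3 3.1
   vertex 1.4 2.0 3.8
   vertex 3.2 4.0 3.2
  endloop
 endfacet
 facet normal -0.219 0.333 -0.917
  outer loop
   vertex 2.0 2.3 0.2
   vertex 0.9 1.3 0.1
   vertex 0.1 2.7 0.8
  endloop
 endfacet
 facet normal 0.147 -0.063 -0.987
  outer loop
   vertex 2.0 2.3 0.2
   vertex 3.8 1.8 0.5
   vertex 0.9 1.3 0.1
  endloop
 endfacet
 facet normal 0.024 0.866 -0.500
  outer loop
   vertex 2.0 2.3 0.2
   vertex 0.1 2.7 0.8
   vertex 3.2 4.0 3.2
  endloop
 endfacet
 facet normal 0.307 0.770 -0.559
  outer loop
   vertex 2.0 2.3 0.2
   vertex 3.2 4.0 3.2
   vertex 3.8 1.8 0.5
  endloop
 endfacet
 facet normal 0.378 -0.832 -0.406
  outer loop
   vertex 3.0 0.9 1.6
   vertex 0.5 0.3 0.5
   vertex 3.8 1.8 0.5
  endloop
 endfacet
 facet normal 0.580 -0.784 -0.220
  outer loop
   vertex 3.0 0.9 1.6
   vertex 3.8 1.8 0.5
   vertex 3.8 1.1 3.0
  endloop
 endfacet
 facet normal 0.230 -0.973 0.007
  outer loop
   vertex 3.0 0.9 1.6
   vertex 3.8 1.1 3.0
   vertex 0.5 0.3 0.5
  endloop
 endfacet
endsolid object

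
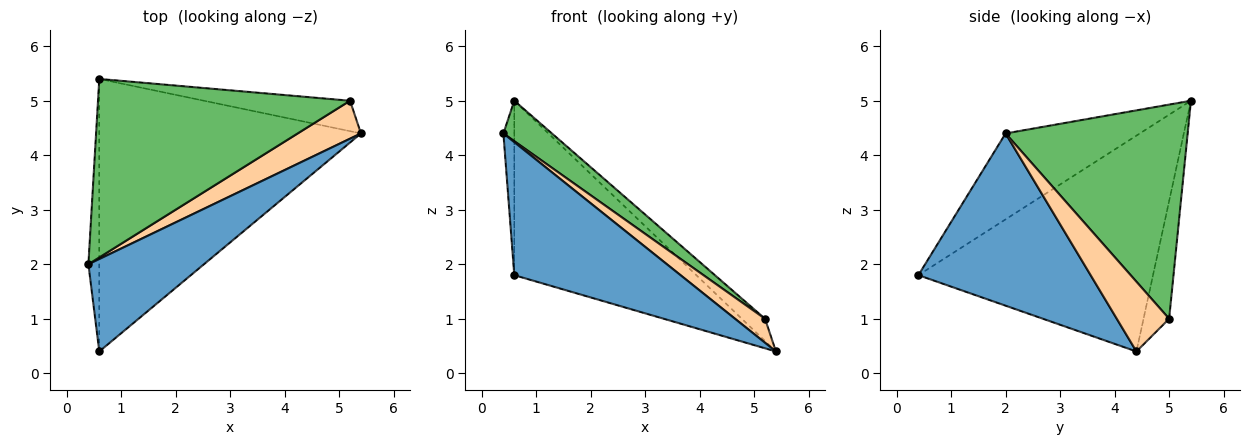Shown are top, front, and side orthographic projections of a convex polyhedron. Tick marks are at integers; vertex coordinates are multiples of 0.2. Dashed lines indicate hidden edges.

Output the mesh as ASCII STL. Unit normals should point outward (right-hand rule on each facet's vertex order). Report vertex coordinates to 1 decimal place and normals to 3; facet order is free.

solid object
 facet normal 0.648 -0.625 0.435
  outer loop
   vertex 0.6 0.4 1.8
   vertex 5.4 4.4 0.4
   vertex 0.4 2.0 4.4
  endloop
 endfacet
 facet normal -0.989 0.080 -0.125
  outer loop
   vertex 0.6 0.4 1.8
   vertex 0.4 2.0 4.4
   vertex 0.6 5.4 5.0
  endloop
 endfacet
 facet normal -0.571 0.443 -0.692
  outer loop
   vertex 0.6 0.4 1.8
   vertex 0.6 5.4 5.0
   vertex 5.4 4.4 0.4
  endloop
 endfacet
 facet normal 0.682 -0.391 0.618
  outer loop
   vertex 5.2 5.0 1.0
   vertex 0.4 2.0 4.4
   vertex 5.4 4.4 0.4
  endloop
 endfacet
 facet normal 0.638 -0.170 0.751
  outer loop
   vertex 5.2 5.0 1.0
   vertex 0.6 5.4 5.0
   vertex 0.4 2.0 4.4
  endloop
 endfacet
 facet normal -0.545 0.495 -0.677
  outer loop
   vertex 5.2 5.0 1.0
   vertex 5.4 4.4 0.4
   vertex 0.6 5.4 5.0
  endloop
 endfacet
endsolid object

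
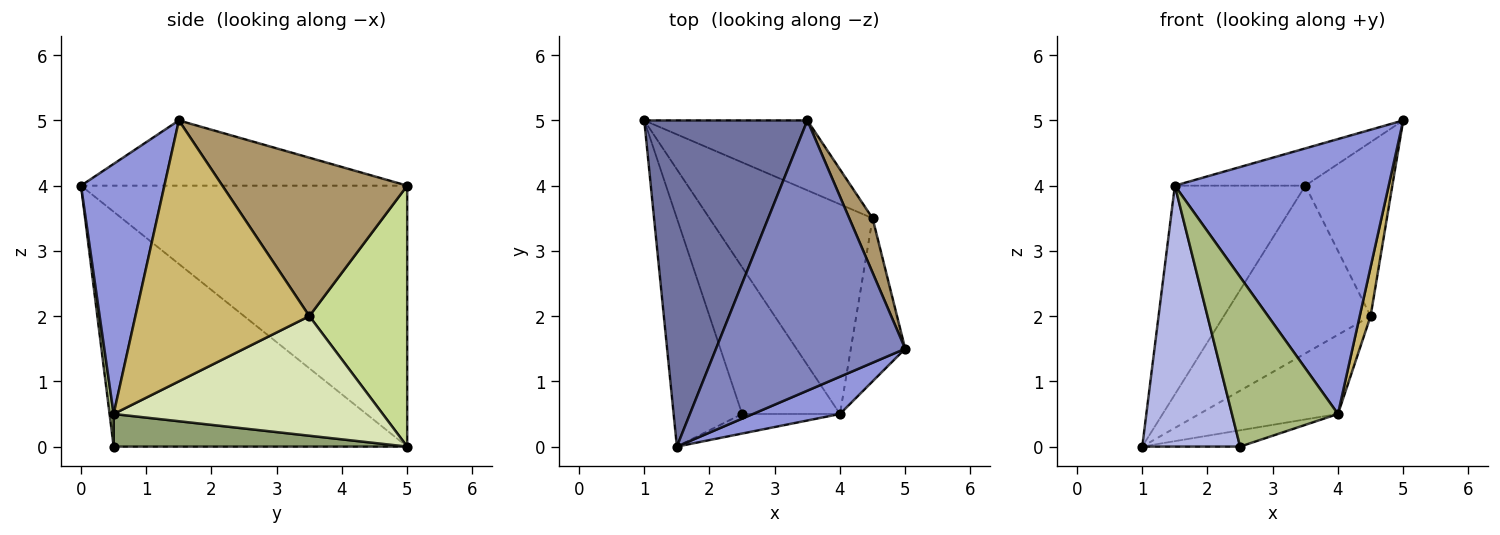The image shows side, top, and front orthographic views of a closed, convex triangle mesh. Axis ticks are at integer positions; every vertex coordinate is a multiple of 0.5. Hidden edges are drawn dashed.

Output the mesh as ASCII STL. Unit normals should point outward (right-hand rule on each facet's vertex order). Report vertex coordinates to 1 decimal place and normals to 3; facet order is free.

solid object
 facet normal -0.803 0.321 0.502
  outer loop
   vertex 3.5 5.0 4.0
   vertex 1.0 5.0 0.0
   vertex 1.5 0.0 4.0
  endloop
 endfacet
 facet normal -0.323 0.129 0.937
  outer loop
   vertex 3.5 5.0 4.0
   vertex 1.5 0.0 4.0
   vertex 5.0 1.5 5.0
  endloop
 endfacet
 facet normal 0.360 -0.924 0.125
  outer loop
   vertex 4.0 0.5 0.5
   vertex 5.0 1.5 5.0
   vertex 1.5 0.0 4.0
  endloop
 endfacet
 facet normal -0.914 -0.305 -0.267
  outer loop
   vertex 2.5 0.5 0.0
   vertex 1.5 0.0 4.0
   vertex 1.0 5.0 0.0
  endloop
 endfacet
 facet normal 0.314 0.105 -0.943
  outer loop
   vertex 2.5 0.5 0.0
   vertex 1.0 5.0 0.0
   vertex 4.0 0.5 0.5
  endloop
 endfacet
 facet normal 0.038 -0.993 -0.115
  outer loop
   vertex 2.5 0.5 0.0
   vertex 4.0 0.5 0.5
   vertex 1.5 0.0 4.0
  endloop
 endfacet
 facet normal 0.524 0.786 -0.328
  outer loop
   vertex 4.5 3.5 2.0
   vertex 1.0 5.0 0.0
   vertex 3.5 5.0 4.0
  endloop
 endfacet
 facet normal 0.566 0.291 -0.771
  outer loop
   vertex 4.5 3.5 2.0
   vertex 4.0 0.5 0.5
   vertex 1.0 5.0 0.0
  endloop
 endfacet
 facet normal 0.897 0.422 0.132
  outer loop
   vertex 4.5 3.5 2.0
   vertex 3.5 5.0 4.0
   vertex 5.0 1.5 5.0
  endloop
 endfacet
 facet normal 0.977 -0.061 -0.204
  outer loop
   vertex 4.5 3.5 2.0
   vertex 5.0 1.5 5.0
   vertex 4.0 0.5 0.5
  endloop
 endfacet
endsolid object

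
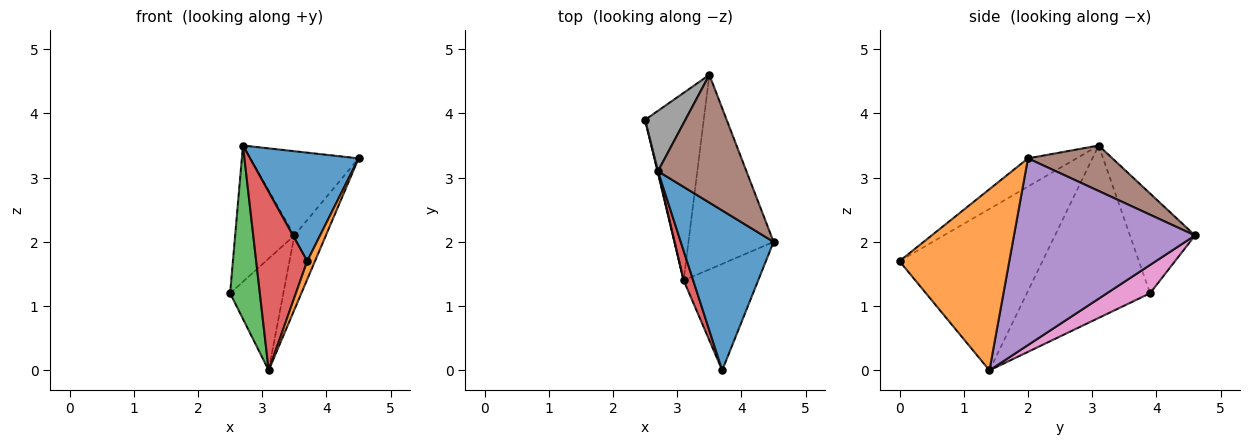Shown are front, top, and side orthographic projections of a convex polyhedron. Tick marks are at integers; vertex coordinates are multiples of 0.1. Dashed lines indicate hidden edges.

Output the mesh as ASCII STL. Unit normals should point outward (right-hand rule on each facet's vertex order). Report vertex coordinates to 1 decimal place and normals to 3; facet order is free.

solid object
 facet normal -0.244 -0.545 0.803
  outer loop
   vertex 2.7 3.1 3.5
   vertex 3.7 0.0 1.7
   vertex 4.5 2.0 3.3
  endloop
 endfacet
 facet normal 0.923 -0.065 -0.380
  outer loop
   vertex 3.1 1.4 0.0
   vertex 4.5 2.0 3.3
   vertex 3.7 0.0 1.7
  endloop
 endfacet
 facet normal -0.972 -0.235 0.003
  outer loop
   vertex 3.1 1.4 0.0
   vertex 2.7 3.1 3.5
   vertex 2.5 3.9 1.2
  endloop
 endfacet
 facet normal -0.940 -0.336 0.056
  outer loop
   vertex 3.1 1.4 0.0
   vertex 3.7 0.0 1.7
   vertex 2.7 3.1 3.5
  endloop
 endfacet
 facet normal 0.899 0.157 -0.410
  outer loop
   vertex 3.5 4.6 2.1
   vertex 4.5 2.0 3.3
   vertex 3.1 1.4 0.0
  endloop
 endfacet
 facet normal 0.394 0.506 0.767
  outer loop
   vertex 3.5 4.6 2.1
   vertex 2.7 3.1 3.5
   vertex 4.5 2.0 3.3
  endloop
 endfacet
 facet normal 0.383 0.473 -0.793
  outer loop
   vertex 3.5 4.6 2.1
   vertex 3.1 1.4 0.0
   vertex 2.5 3.9 1.2
  endloop
 endfacet
 facet normal -0.709 0.645 0.286
  outer loop
   vertex 3.5 4.6 2.1
   vertex 2.5 3.9 1.2
   vertex 2.7 3.1 3.5
  endloop
 endfacet
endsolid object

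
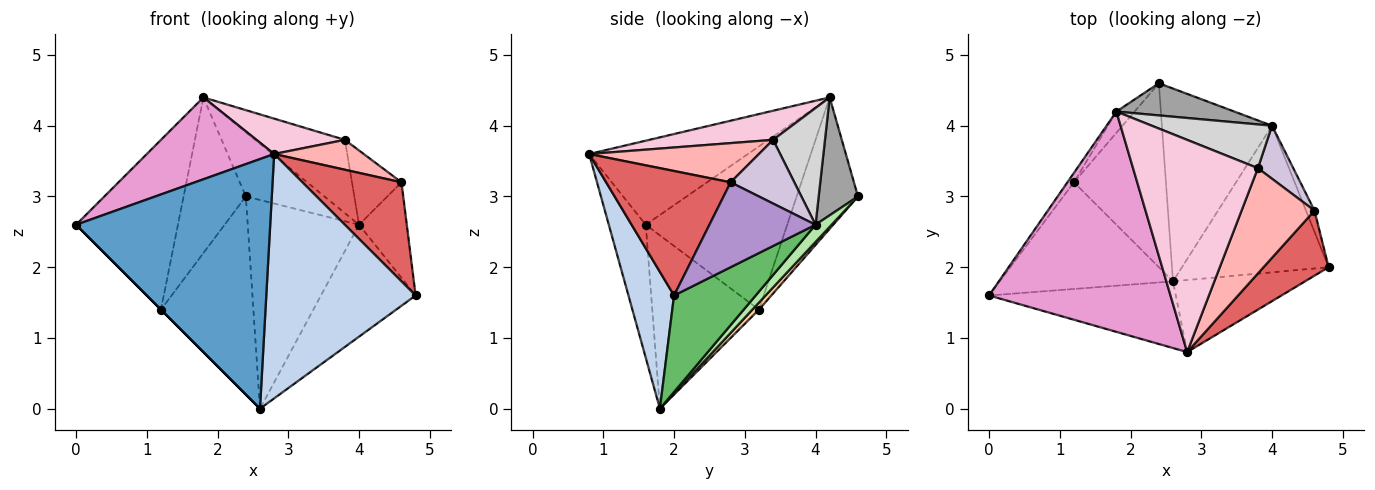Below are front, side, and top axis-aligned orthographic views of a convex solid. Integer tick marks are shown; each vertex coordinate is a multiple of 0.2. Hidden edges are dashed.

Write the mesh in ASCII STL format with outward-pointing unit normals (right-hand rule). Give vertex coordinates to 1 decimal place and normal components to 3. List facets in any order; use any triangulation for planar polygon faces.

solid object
 facet normal -0.181 -0.950 -0.254
  outer loop
   vertex 2.8 0.8 3.6
   vertex 0.0 1.6 2.6
   vertex 2.6 1.8 0.0
  endloop
 endfacet
 facet normal 0.281 -0.921 -0.271
  outer loop
   vertex 2.8 0.8 3.6
   vertex 2.6 1.8 0.0
   vertex 4.8 2.0 1.6
  endloop
 endfacet
 facet normal -0.707 0.000 -0.707
  outer loop
   vertex 1.2 3.2 1.4
   vertex 2.6 1.8 0.0
   vertex 0.0 1.6 2.6
  endloop
 endfacet
 facet normal 0.052 0.732 -0.680
  outer loop
   vertex 1.2 3.2 1.4
   vertex 2.4 4.6 3.0
   vertex 2.6 1.8 0.0
  endloop
 endfacet
 facet normal 0.463 0.538 -0.704
  outer loop
   vertex 4.0 4.0 2.6
   vertex 4.8 2.0 1.6
   vertex 2.6 1.8 0.0
  endloop
 endfacet
 facet normal 0.105 0.730 -0.675
  outer loop
   vertex 4.0 4.0 2.6
   vertex 2.6 1.8 0.0
   vertex 2.4 4.6 3.0
  endloop
 endfacet
 facet normal 0.724 -0.576 0.379
  outer loop
   vertex 4.6 2.8 3.2
   vertex 2.8 0.8 3.6
   vertex 4.8 2.0 1.6
  endloop
 endfacet
 facet normal 0.459 -0.242 0.855
  outer loop
   vertex 4.6 2.8 3.2
   vertex 3.8 3.4 3.8
   vertex 2.8 0.8 3.6
  endloop
 endfacet
 facet normal 0.908 0.409 -0.091
  outer loop
   vertex 4.6 2.8 3.2
   vertex 4.8 2.0 1.6
   vertex 4.0 4.0 2.6
  endloop
 endfacet
 facet normal 0.723 0.562 0.402
  outer loop
   vertex 4.6 2.8 3.2
   vertex 4.0 4.0 2.6
   vertex 3.8 3.4 3.8
  endloop
 endfacet
 facet normal -0.811 0.584 -0.032
  outer loop
   vertex 1.8 4.2 4.4
   vertex 1.2 3.2 1.4
   vertex 0.0 1.6 2.6
  endloop
 endfacet
 facet normal -0.698 0.709 -0.097
  outer loop
   vertex 1.8 4.2 4.4
   vertex 2.4 4.6 3.0
   vertex 1.2 3.2 1.4
  endloop
 endfacet
 facet normal -0.398 -0.319 0.860
  outer loop
   vertex 1.8 4.2 4.4
   vertex 0.0 1.6 2.6
   vertex 2.8 0.8 3.6
  endloop
 endfacet
 facet normal 0.224 -0.160 0.961
  outer loop
   vertex 1.8 4.2 4.4
   vertex 2.8 0.8 3.6
   vertex 3.8 3.4 3.8
  endloop
 endfacet
 facet normal 0.408 0.816 0.408
  outer loop
   vertex 1.8 4.2 4.4
   vertex 4.0 4.0 2.6
   vertex 2.4 4.6 3.0
  endloop
 endfacet
 facet normal 0.445 0.769 0.459
  outer loop
   vertex 1.8 4.2 4.4
   vertex 3.8 3.4 3.8
   vertex 4.0 4.0 2.6
  endloop
 endfacet
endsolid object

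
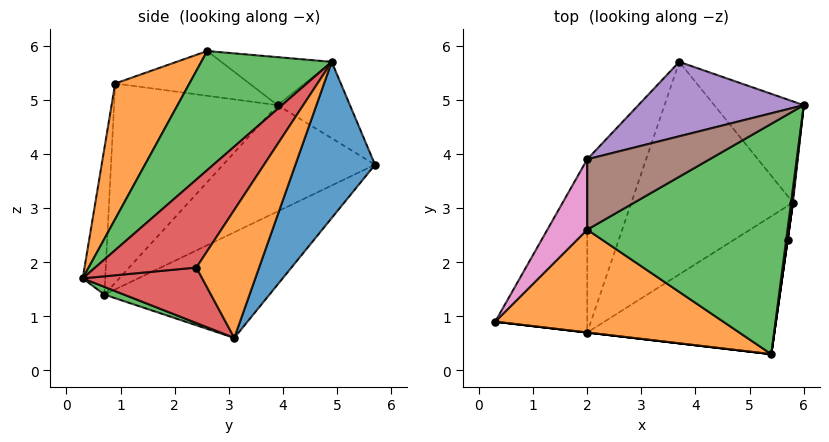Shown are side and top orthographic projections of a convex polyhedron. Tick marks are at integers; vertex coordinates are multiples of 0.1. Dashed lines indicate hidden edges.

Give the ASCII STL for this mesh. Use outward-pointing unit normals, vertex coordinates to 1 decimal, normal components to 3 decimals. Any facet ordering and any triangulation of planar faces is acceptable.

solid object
 facet normal -0.117 -0.993 0.000
  outer loop
   vertex 2.0 0.7 1.4
   vertex 5.4 0.3 1.7
   vertex 0.3 0.9 5.3
  endloop
 endfacet
 facet normal 0.396 -0.631 0.667
  outer loop
   vertex 2.0 2.6 5.9
   vertex 0.3 0.9 5.3
   vertex 5.4 0.3 1.7
  endloop
 endfacet
 facet normal 0.396 -0.631 0.667
  outer loop
   vertex 2.0 2.6 5.9
   vertex 5.4 0.3 1.7
   vertex 6.0 4.9 5.7
  endloop
 endfacet
 facet normal 0.990 -0.143 0.016
  outer loop
   vertex 5.7 2.4 1.9
   vertex 6.0 4.9 5.7
   vertex 5.4 0.3 1.7
  endloop
 endfacet
 facet normal -0.304 0.689 0.658
  outer loop
   vertex 2.0 3.9 4.9
   vertex 6.0 4.9 5.7
   vertex 3.7 5.7 3.8
  endloop
 endfacet
 facet normal -0.297 0.582 0.757
  outer loop
   vertex 2.0 3.9 4.9
   vertex 2.0 2.6 5.9
   vertex 6.0 4.9 5.7
  endloop
 endfacet
 facet normal -0.665 0.456 0.592
  outer loop
   vertex 2.0 3.9 4.9
   vertex 0.3 0.9 5.3
   vertex 2.0 2.6 5.9
  endloop
 endfacet
 facet normal -0.825 0.417 -0.381
  outer loop
   vertex 2.0 3.9 4.9
   vertex 2.0 0.7 1.4
   vertex 0.3 0.9 5.3
  endloop
 endfacet
 facet normal -0.773 0.468 -0.428
  outer loop
   vertex 2.0 3.9 4.9
   vertex 3.7 5.7 3.8
   vertex 2.0 0.7 1.4
  endloop
 endfacet
 facet normal -0.472 0.507 -0.721
  outer loop
   vertex 5.8 3.1 0.6
   vertex 2.0 0.7 1.4
   vertex 3.7 5.7 3.8
  endloop
 endfacet
 facet normal 0.526 0.796 -0.301
  outer loop
   vertex 5.8 3.1 0.6
   vertex 3.7 5.7 3.8
   vertex 6.0 4.9 5.7
  endloop
 endfacet
 facet normal 0.992 -0.129 0.007
  outer loop
   vertex 5.8 3.1 0.6
   vertex 6.0 4.9 5.7
   vertex 5.7 2.4 1.9
  endloop
 endfacet
 facet normal 0.038 -0.370 -0.928
  outer loop
   vertex 5.8 3.1 0.6
   vertex 5.4 0.3 1.7
   vertex 2.0 0.7 1.4
  endloop
 endfacet
 facet normal 0.990 -0.141 0.000
  outer loop
   vertex 5.8 3.1 0.6
   vertex 5.7 2.4 1.9
   vertex 5.4 0.3 1.7
  endloop
 endfacet
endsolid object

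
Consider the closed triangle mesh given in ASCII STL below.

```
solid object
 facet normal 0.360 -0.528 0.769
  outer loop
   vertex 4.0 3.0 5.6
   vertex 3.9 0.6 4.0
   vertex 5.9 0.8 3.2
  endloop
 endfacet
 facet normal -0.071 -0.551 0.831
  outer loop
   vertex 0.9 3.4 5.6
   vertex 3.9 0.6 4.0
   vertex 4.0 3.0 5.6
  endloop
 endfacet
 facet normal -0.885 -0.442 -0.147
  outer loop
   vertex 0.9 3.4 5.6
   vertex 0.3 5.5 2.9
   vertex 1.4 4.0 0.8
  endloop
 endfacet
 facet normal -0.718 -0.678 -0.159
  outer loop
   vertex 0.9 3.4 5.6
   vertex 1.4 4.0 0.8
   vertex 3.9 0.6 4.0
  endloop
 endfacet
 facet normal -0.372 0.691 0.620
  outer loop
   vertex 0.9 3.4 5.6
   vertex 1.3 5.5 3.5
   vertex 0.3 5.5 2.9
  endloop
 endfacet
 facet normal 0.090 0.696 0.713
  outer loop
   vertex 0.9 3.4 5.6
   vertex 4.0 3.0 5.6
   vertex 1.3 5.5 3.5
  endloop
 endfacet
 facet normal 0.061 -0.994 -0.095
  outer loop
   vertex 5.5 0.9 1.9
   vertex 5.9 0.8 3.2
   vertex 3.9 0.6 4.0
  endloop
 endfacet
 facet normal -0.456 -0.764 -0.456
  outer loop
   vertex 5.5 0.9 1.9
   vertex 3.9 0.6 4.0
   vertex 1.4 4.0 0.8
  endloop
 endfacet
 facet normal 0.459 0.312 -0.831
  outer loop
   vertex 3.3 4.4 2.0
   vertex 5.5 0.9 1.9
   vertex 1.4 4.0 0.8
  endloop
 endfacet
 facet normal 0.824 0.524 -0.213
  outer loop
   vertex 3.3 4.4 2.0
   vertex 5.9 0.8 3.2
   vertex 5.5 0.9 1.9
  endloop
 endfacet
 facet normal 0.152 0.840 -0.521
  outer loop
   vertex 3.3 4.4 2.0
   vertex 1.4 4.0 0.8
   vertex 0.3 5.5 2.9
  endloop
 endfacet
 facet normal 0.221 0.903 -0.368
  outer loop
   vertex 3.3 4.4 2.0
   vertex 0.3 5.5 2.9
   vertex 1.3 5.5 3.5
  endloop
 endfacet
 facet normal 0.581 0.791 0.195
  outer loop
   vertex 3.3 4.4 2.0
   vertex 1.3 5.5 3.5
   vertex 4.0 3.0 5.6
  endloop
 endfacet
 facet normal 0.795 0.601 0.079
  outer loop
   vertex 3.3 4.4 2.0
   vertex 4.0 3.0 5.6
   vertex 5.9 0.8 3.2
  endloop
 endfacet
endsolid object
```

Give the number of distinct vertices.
9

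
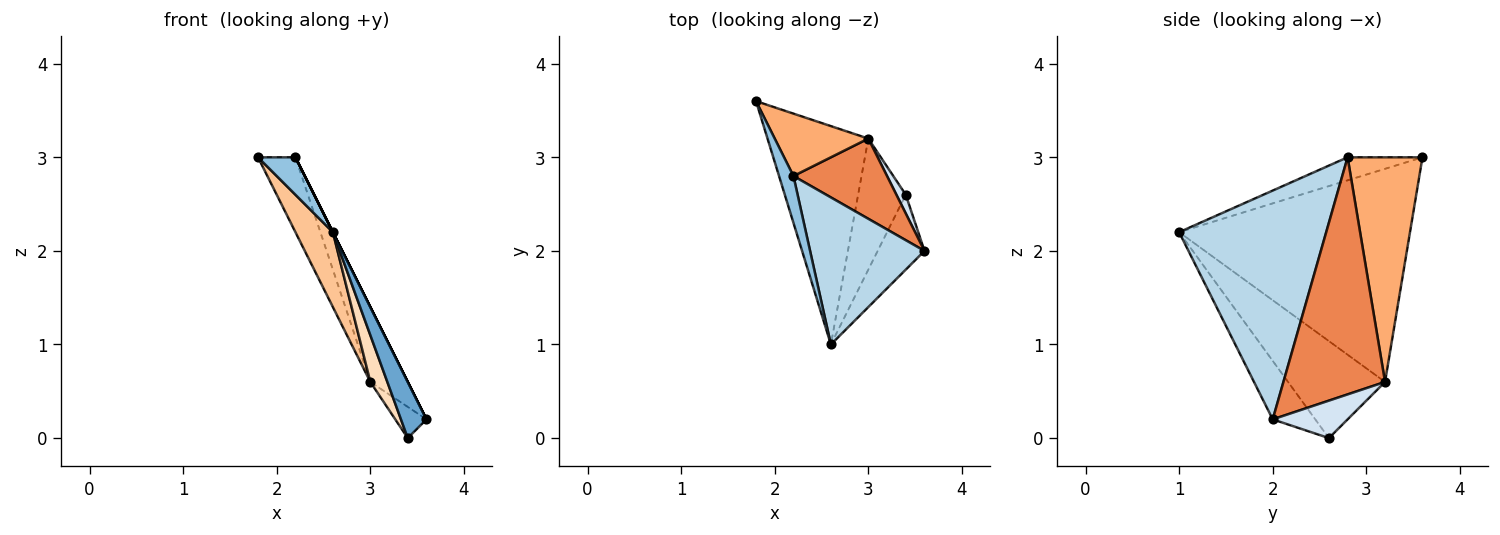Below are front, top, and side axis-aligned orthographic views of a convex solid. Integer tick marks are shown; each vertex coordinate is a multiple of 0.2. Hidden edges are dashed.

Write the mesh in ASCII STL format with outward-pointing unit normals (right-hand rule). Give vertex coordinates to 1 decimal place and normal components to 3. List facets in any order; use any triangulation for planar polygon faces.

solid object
 facet normal -0.707 -0.424 -0.566
  outer loop
   vertex 3.4 2.6 0.0
   vertex 3.6 2.0 0.2
   vertex 2.6 1.0 2.2
  endloop
 endfacet
 facet normal -0.781 -0.390 0.488
  outer loop
   vertex 2.2 2.8 3.0
   vertex 1.8 3.6 3.0
   vertex 2.6 1.0 2.2
  endloop
 endfacet
 facet normal 0.894 0.000 0.447
  outer loop
   vertex 2.2 2.8 3.0
   vertex 2.6 1.0 2.2
   vertex 3.6 2.0 0.2
  endloop
 endfacet
 facet normal 0.899 0.375 0.225
  outer loop
   vertex 3.0 3.2 0.6
   vertex 3.6 2.0 0.2
   vertex 3.4 2.6 0.0
  endloop
 endfacet
 facet normal 0.880 0.324 0.347
  outer loop
   vertex 3.0 3.2 0.6
   vertex 2.2 2.8 3.0
   vertex 3.6 2.0 0.2
  endloop
 endfacet
 facet normal 0.838 0.419 0.349
  outer loop
   vertex 3.0 3.2 0.6
   vertex 1.8 3.6 3.0
   vertex 2.2 2.8 3.0
  endloop
 endfacet
 facet normal -0.894 -0.145 -0.423
  outer loop
   vertex 3.0 3.2 0.6
   vertex 2.6 1.0 2.2
   vertex 1.8 3.6 3.0
  endloop
 endfacet
 facet normal -0.887 -0.156 -0.436
  outer loop
   vertex 3.0 3.2 0.6
   vertex 3.4 2.6 0.0
   vertex 2.6 1.0 2.2
  endloop
 endfacet
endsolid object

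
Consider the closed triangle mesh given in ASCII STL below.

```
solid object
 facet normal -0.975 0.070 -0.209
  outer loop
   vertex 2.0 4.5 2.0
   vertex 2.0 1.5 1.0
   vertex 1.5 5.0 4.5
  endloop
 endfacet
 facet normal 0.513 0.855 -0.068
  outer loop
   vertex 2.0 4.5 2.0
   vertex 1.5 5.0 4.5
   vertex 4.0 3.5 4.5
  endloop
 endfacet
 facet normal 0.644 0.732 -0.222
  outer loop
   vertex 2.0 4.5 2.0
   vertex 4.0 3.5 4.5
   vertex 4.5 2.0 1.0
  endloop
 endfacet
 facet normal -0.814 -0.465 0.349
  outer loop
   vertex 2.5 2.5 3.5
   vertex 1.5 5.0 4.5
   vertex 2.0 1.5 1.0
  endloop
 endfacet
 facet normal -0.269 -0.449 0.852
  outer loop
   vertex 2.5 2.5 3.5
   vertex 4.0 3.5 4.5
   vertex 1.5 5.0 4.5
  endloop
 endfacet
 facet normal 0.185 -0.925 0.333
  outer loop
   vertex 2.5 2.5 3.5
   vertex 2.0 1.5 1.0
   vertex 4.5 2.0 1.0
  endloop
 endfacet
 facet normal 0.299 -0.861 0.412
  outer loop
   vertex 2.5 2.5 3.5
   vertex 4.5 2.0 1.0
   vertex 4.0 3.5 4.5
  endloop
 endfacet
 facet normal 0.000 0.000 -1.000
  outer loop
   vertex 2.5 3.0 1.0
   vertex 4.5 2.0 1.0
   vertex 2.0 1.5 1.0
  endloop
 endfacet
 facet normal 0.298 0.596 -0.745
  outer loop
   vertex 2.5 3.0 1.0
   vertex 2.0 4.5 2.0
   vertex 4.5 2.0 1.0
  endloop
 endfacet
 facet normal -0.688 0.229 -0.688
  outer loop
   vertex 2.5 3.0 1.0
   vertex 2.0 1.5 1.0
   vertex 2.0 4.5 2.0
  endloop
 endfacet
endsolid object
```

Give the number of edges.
15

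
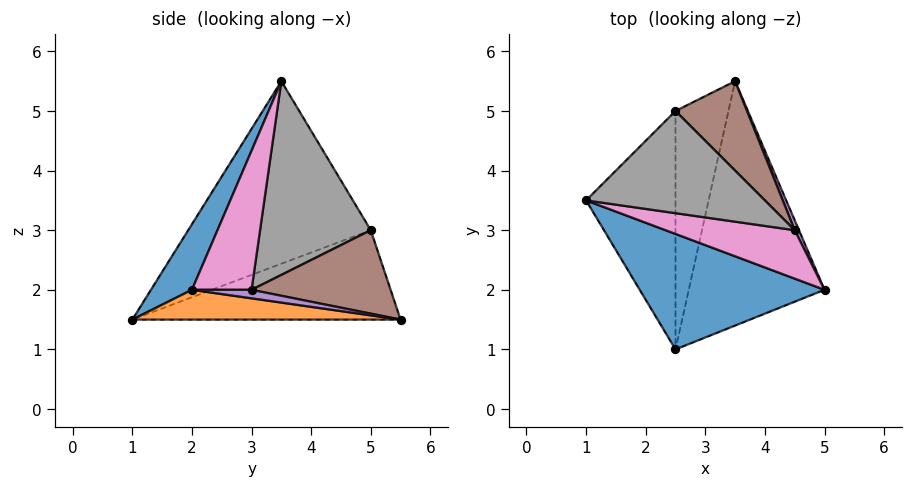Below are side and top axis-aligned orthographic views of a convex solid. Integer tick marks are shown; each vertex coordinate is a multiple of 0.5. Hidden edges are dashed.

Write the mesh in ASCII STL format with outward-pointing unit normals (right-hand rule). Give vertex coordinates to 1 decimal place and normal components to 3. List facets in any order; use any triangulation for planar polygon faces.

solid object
 facet normal 0.203 -0.794 0.573
  outer loop
   vertex 2.5 1.0 1.5
   vertex 5.0 2.0 2.0
   vertex 1.0 3.5 5.5
  endloop
 endfacet
 facet normal 0.214 -0.048 -0.976
  outer loop
   vertex 2.5 1.0 1.5
   vertex 3.5 5.5 1.5
   vertex 5.0 2.0 2.0
  endloop
 endfacet
 facet normal -0.886 0.163 -0.434
  outer loop
   vertex 2.5 5.0 3.0
   vertex 2.5 1.0 1.5
   vertex 1.0 3.5 5.5
  endloop
 endfacet
 facet normal -0.845 0.188 -0.501
  outer loop
   vertex 2.5 5.0 3.0
   vertex 3.5 5.5 1.5
   vertex 2.5 1.0 1.5
  endloop
 endfacet
 facet normal 0.816 0.408 0.408
  outer loop
   vertex 4.5 3.0 2.0
   vertex 5.0 2.0 2.0
   vertex 3.5 5.5 1.5
  endloop
 endfacet
 facet normal 0.697 0.398 0.597
  outer loop
   vertex 4.5 3.0 2.0
   vertex 3.5 5.5 1.5
   vertex 2.5 5.0 3.0
  endloop
 endfacet
 facet normal 0.688 0.344 0.639
  outer loop
   vertex 4.5 3.0 2.0
   vertex 1.0 3.5 5.5
   vertex 5.0 2.0 2.0
  endloop
 endfacet
 facet normal 0.683 0.368 0.631
  outer loop
   vertex 4.5 3.0 2.0
   vertex 2.5 5.0 3.0
   vertex 1.0 3.5 5.5
  endloop
 endfacet
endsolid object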